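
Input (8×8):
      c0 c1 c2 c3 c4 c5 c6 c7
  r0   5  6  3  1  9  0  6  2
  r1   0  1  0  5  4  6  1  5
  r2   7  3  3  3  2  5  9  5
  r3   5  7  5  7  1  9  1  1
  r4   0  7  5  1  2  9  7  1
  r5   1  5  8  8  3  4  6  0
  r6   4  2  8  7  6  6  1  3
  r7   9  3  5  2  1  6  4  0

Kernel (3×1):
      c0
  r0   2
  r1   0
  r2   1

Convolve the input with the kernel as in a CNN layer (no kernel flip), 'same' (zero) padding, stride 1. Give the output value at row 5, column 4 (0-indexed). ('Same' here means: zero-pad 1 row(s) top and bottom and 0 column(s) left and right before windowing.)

The receptive field on the zero-padded input at this output position is [2 / 3 / 6]. Elementwise product with the kernel and sum: 2·2 + 6·1.

10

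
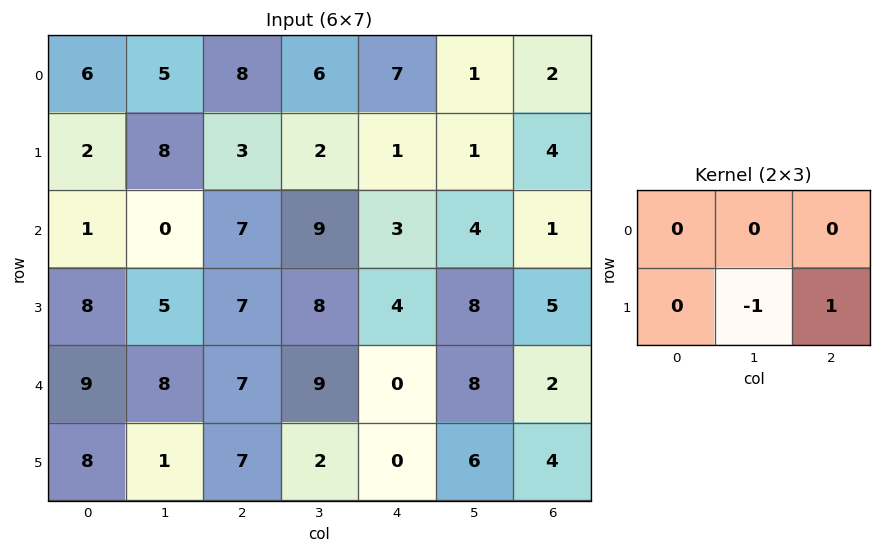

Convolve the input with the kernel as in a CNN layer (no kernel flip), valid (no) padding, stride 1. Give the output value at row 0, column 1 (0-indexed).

The receptive field on the input at this output position is [5 8 6 / 8 3 2]. Elementwise product with the kernel and sum: 3·-1 + 2·1.

-1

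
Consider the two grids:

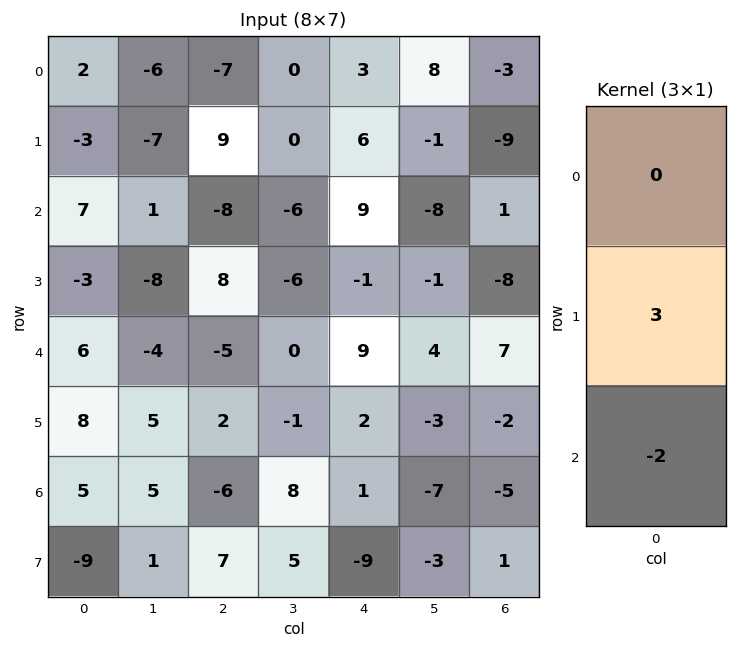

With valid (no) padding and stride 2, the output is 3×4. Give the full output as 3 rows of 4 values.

-23 43 0 -29
-21 34 -21 -38
14 18 4 4

Output[0,0]: The receptive field on the input at this output position is [2 / -3 / 7]. Elementwise product with the kernel and sum: -3·3 + 7·-2.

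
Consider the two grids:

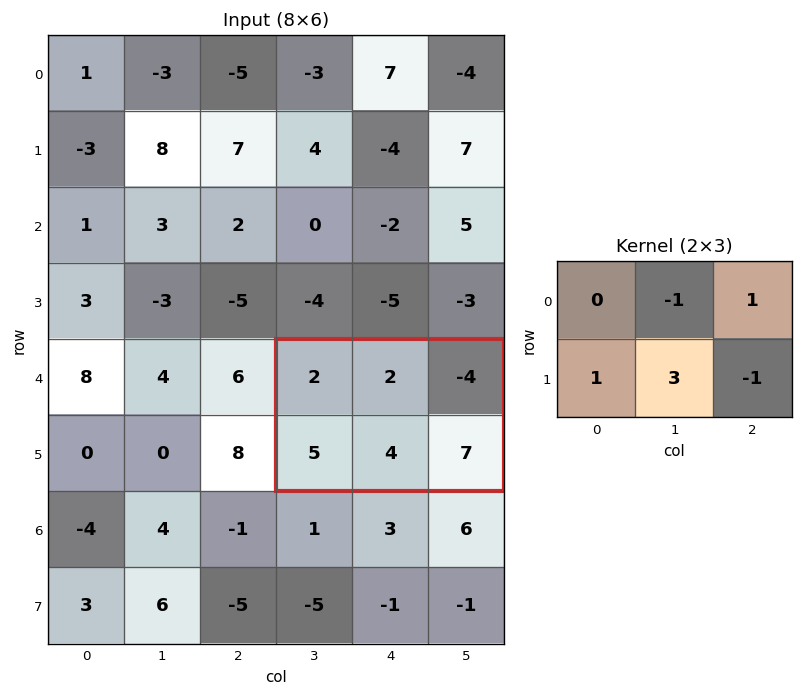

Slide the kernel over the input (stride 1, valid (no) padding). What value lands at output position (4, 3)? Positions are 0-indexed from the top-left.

4

The receptive field on the input at this output position is [2 2 -4 / 5 4 7]. Elementwise product with the kernel and sum: 2·-1 + -4·1 + 5·1 + 4·3 + 7·-1.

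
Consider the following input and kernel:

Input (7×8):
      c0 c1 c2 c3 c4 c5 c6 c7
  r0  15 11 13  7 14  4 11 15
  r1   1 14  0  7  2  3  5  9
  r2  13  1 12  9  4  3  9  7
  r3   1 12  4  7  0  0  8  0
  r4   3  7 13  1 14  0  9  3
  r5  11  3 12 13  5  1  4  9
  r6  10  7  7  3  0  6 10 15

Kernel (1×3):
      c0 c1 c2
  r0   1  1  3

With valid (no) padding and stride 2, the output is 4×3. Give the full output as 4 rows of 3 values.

65 62 51
50 33 34
49 56 41
38 10 36

Output[0,0]: The receptive field on the input at this output position is [15 11 13]. Elementwise product with the kernel and sum: 15·1 + 11·1 + 13·3.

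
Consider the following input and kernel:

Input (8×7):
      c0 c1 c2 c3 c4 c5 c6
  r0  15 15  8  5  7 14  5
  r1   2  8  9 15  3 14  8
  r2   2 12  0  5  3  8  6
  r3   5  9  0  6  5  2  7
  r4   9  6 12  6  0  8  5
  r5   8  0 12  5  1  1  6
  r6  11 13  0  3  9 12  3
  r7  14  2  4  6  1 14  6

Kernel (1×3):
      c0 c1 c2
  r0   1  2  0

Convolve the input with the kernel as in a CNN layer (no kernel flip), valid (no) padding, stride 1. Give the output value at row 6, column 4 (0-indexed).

33

The receptive field on the input at this output position is [9 12 3]. Elementwise product with the kernel and sum: 9·1 + 12·2.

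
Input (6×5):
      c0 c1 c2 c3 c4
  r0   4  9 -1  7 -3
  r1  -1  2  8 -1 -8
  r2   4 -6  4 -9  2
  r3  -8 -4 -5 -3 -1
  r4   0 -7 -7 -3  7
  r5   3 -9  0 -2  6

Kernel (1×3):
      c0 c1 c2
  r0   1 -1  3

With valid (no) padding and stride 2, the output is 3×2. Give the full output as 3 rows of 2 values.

Output[0,0]: The receptive field on the input at this output position is [4 9 -1]. Elementwise product with the kernel and sum: 4·1 + 9·-1 + -1·3.

-8 -17
22 19
-14 17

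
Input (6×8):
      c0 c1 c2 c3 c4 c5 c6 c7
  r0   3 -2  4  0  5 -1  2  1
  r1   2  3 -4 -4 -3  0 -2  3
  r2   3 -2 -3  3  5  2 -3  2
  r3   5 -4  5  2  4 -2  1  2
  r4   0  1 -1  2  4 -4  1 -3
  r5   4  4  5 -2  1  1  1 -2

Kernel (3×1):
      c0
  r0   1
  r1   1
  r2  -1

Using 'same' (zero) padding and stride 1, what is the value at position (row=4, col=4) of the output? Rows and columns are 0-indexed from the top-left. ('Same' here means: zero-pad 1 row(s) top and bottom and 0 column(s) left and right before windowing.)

7

The receptive field on the zero-padded input at this output position is [4 / 4 / 1]. Elementwise product with the kernel and sum: 4·1 + 4·1 + 1·-1.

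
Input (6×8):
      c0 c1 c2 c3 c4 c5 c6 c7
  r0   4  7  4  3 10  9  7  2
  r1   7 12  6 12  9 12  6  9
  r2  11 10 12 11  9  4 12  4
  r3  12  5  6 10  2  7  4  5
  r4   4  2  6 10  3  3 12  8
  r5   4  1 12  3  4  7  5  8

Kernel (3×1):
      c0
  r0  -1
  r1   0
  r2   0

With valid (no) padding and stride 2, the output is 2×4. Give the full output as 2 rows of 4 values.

Output[0,0]: The receptive field on the input at this output position is [4 / 7 / 11]. Elementwise product with the kernel and sum: 4·-1.
Output[0,1]: The receptive field on the input at this output position is [4 / 6 / 12]. Elementwise product with the kernel and sum: 4·-1.

-4 -4 -10 -7
-11 -12 -9 -12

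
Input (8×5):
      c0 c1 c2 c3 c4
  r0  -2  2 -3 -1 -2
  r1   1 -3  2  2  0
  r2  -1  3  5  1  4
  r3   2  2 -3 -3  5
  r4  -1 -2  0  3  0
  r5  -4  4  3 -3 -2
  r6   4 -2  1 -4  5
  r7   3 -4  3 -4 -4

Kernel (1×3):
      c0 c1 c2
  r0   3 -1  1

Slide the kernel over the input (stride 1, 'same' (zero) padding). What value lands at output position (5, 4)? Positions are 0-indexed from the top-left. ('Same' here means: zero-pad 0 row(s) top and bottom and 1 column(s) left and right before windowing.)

The receptive field on the zero-padded input at this output position is [-3 -2 0]. Elementwise product with the kernel and sum: -3·3 + -2·-1 + 0·1.

-7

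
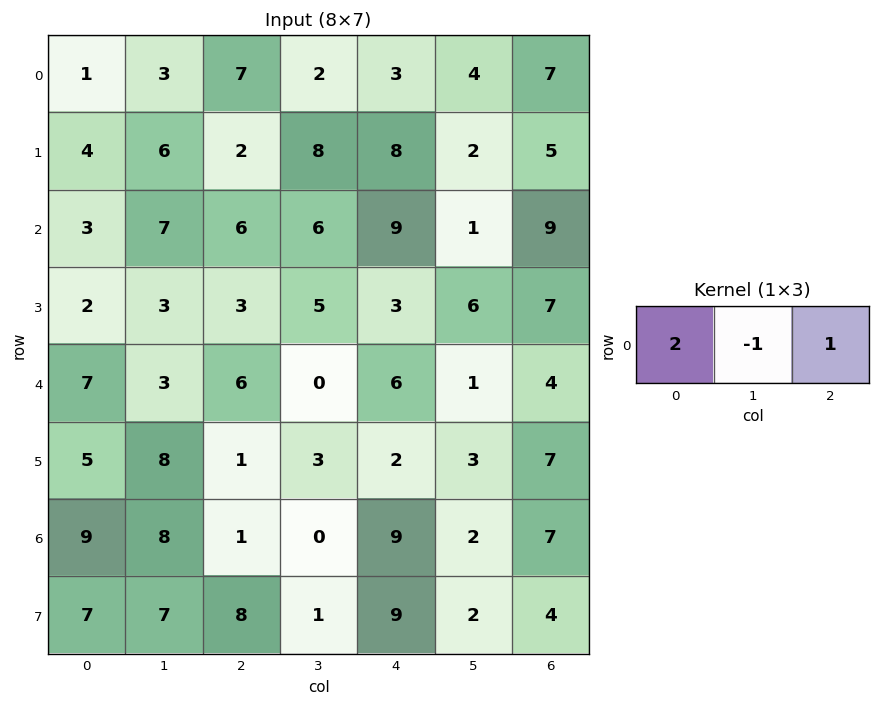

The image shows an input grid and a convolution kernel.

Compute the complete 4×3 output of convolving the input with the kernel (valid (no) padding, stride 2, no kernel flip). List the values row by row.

6 15 9
5 15 26
17 18 15
11 11 23

Output[0,0]: The receptive field on the input at this output position is [1 3 7]. Elementwise product with the kernel and sum: 1·2 + 3·-1 + 7·1.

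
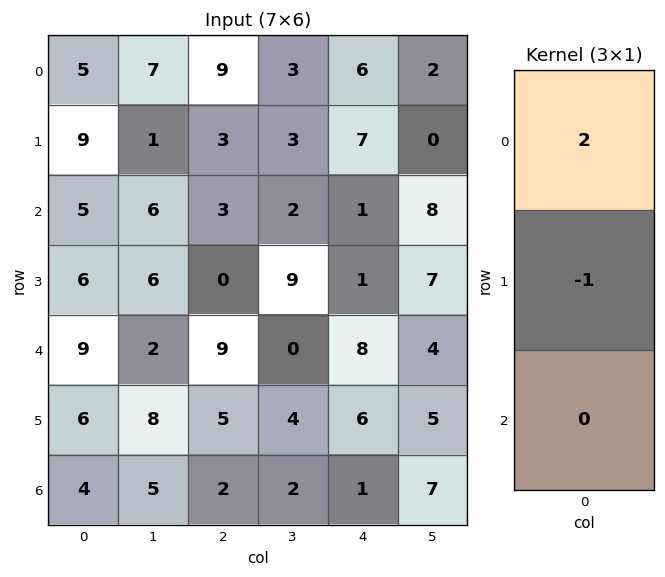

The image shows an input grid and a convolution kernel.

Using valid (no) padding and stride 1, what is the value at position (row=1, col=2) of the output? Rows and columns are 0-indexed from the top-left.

The receptive field on the input at this output position is [3 / 3 / 0]. Elementwise product with the kernel and sum: 3·2 + 3·-1.

3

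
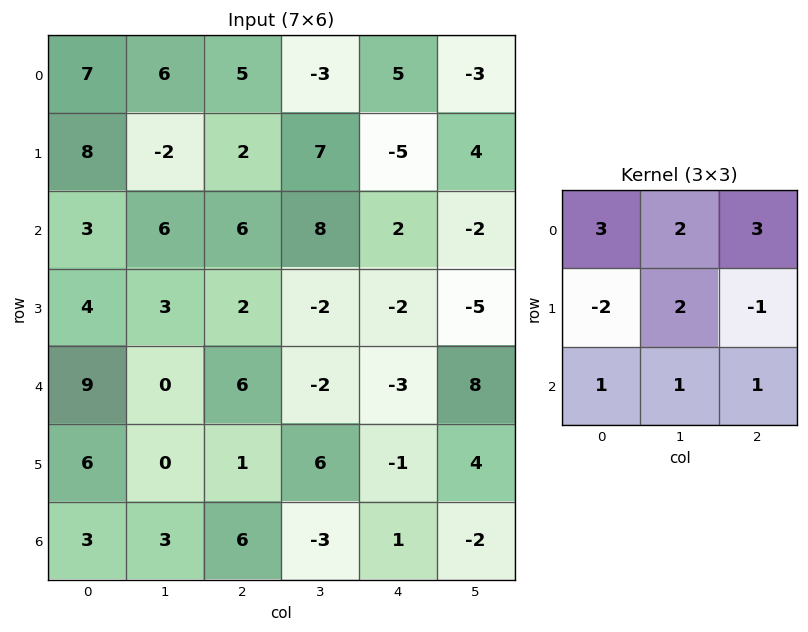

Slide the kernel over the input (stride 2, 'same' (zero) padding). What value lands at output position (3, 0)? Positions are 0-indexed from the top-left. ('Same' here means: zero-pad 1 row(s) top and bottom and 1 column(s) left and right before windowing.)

The receptive field on the zero-padded input at this output position is [0 6 0 / 0 3 3 / 0 0 0]. Elementwise product with the kernel and sum: 0·3 + 6·2 + 0·3 + 0·-2 + 3·2 + 3·-1 + 0·1 + 0·1 + 0·1.

15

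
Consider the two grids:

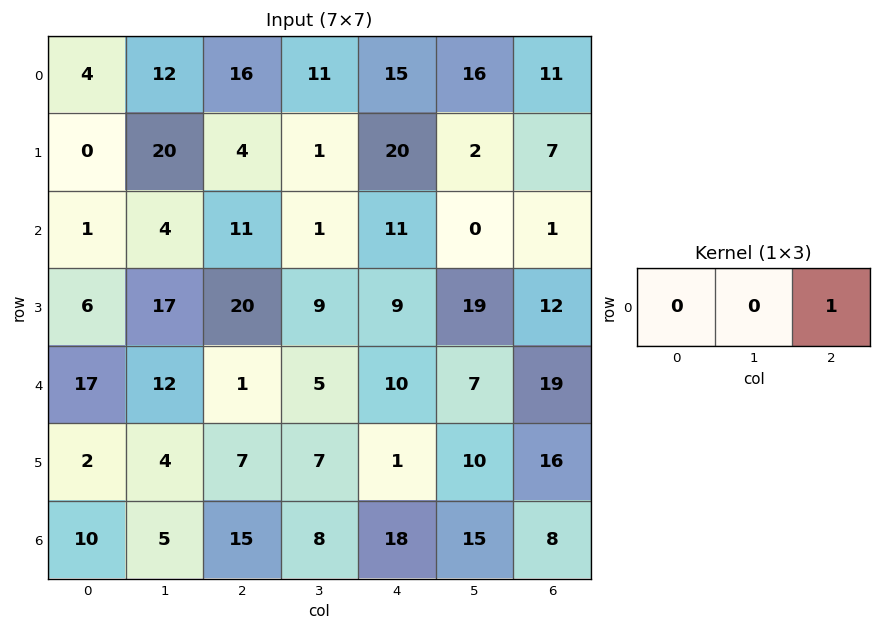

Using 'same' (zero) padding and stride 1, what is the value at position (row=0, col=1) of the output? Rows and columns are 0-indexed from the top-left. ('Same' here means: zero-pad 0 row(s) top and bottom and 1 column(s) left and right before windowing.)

The receptive field on the zero-padded input at this output position is [4 12 16]. Elementwise product with the kernel and sum: 16·1.

16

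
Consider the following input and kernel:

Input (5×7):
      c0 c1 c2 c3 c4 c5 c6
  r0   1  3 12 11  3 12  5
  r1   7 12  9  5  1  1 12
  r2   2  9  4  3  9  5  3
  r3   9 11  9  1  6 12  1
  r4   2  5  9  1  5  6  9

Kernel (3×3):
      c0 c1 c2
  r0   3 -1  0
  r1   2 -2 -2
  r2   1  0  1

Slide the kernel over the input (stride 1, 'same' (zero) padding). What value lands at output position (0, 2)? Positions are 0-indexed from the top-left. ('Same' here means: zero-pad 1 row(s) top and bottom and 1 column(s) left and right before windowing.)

The receptive field on the zero-padded input at this output position is [0 0 0 / 3 12 11 / 12 9 5]. Elementwise product with the kernel and sum: 0·3 + 0·-1 + 3·2 + 12·-2 + 11·-2 + 12·1 + 5·1.

-23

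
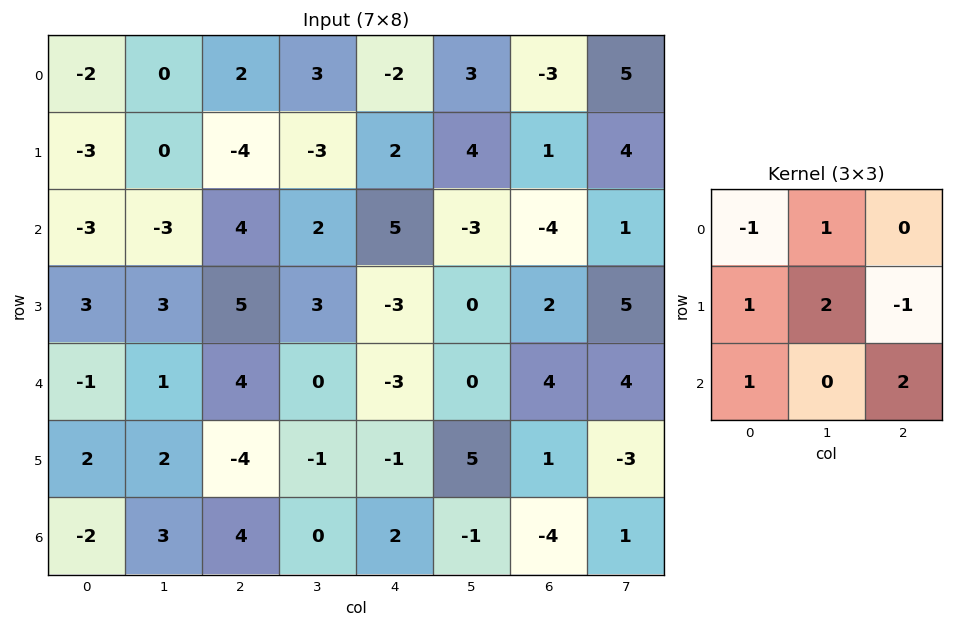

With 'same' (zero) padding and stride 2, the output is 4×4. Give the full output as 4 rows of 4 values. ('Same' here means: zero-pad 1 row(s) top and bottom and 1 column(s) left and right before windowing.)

-4 -5 1 4
0 8 23 -5
4 11 -3 5
-5 5 5 -14

Output[0,0]: The receptive field on the zero-padded input at this output position is [0 0 0 / 0 -2 0 / 0 -3 0]. Elementwise product with the kernel and sum: 0·-1 + 0·1 + 0·1 + -2·2 + 0·-1 + 0·1 + 0·2.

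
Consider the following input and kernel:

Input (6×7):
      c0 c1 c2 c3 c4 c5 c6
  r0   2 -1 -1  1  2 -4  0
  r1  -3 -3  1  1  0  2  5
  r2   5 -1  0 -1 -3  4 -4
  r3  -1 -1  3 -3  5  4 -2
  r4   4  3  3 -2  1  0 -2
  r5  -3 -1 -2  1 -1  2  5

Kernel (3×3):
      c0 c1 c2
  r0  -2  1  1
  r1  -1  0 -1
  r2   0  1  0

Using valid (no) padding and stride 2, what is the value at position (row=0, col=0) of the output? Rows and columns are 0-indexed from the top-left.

The receptive field on the input at this output position is [2 -1 -1 / -3 -3 1 / 5 -1 0]. Elementwise product with the kernel and sum: 2·-2 + -1·1 + -1·1 + -3·-1 + 1·-1 + -1·1.

-5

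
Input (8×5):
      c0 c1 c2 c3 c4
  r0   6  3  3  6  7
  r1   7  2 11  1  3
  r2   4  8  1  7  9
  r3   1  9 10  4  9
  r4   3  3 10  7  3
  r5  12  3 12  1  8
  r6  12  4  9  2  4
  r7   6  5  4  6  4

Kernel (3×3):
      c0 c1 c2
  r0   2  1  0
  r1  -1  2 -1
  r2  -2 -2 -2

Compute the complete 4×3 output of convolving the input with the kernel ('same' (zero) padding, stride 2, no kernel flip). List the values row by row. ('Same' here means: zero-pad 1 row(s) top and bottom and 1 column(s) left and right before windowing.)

Output[0,0]: The receptive field on the zero-padded input at this output position is [0 0 0 / 0 6 3 / 0 7 2]. Elementwise product with the kernel and sum: 0·2 + 0·1 + 0·-1 + 6·2 + 3·-1 + 0·-2 + 7·-2 + 2·-2.

-9 -31 0
-13 -44 -10
-26 6 -2
10 0 -4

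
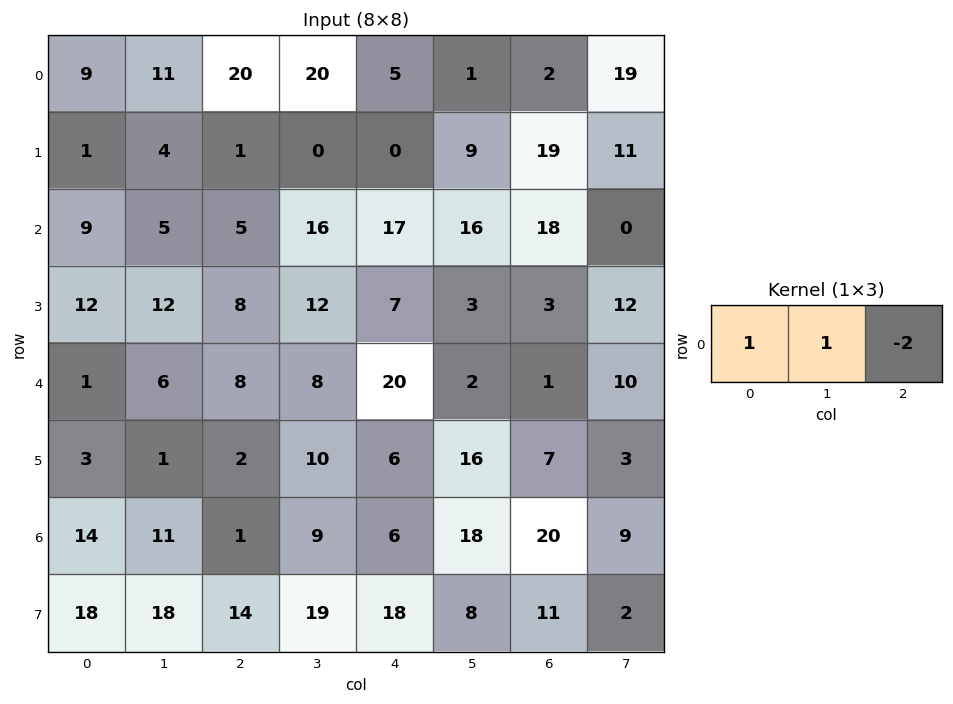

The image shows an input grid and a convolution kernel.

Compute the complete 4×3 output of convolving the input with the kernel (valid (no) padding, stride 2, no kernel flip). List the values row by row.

Output[0,0]: The receptive field on the input at this output position is [9 11 20]. Elementwise product with the kernel and sum: 9·1 + 11·1 + 20·-2.

-20 30 2
4 -13 -3
-9 -24 20
23 -2 -16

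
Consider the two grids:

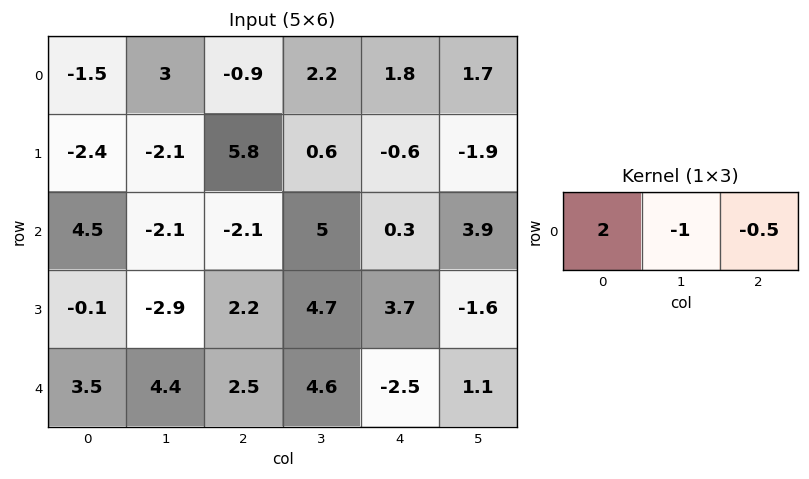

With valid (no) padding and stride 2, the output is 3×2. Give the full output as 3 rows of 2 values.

Output[0,0]: The receptive field on the input at this output position is [-1.5 3 -0.9]. Elementwise product with the kernel and sum: -1.5·2 + 3·-1 + -0.9·-0.5.

-5.55 -4.9
12.15 -9.35
1.35 1.65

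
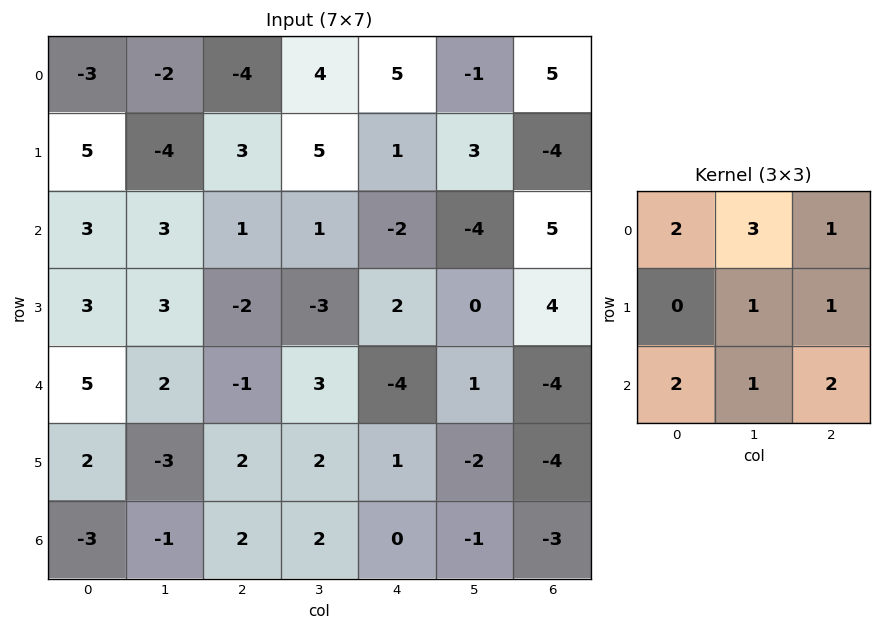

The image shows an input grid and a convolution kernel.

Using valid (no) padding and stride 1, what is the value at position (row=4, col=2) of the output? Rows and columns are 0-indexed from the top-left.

12

The receptive field on the input at this output position is [-1 3 -4 / 2 2 1 / 2 2 0]. Elementwise product with the kernel and sum: -1·2 + 3·3 + -4·1 + 2·1 + 1·1 + 2·2 + 2·1 + 0·2.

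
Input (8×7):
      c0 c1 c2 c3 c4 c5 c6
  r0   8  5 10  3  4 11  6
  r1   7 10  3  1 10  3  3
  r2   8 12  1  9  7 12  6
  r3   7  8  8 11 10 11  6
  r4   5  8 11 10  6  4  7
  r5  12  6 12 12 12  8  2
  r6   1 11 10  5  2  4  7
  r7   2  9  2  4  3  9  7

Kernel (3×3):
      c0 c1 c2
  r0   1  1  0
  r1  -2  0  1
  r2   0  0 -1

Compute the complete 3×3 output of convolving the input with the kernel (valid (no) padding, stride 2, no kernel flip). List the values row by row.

1 10 -8
3 -2 -2
-9 7 -19

Output[0,0]: The receptive field on the input at this output position is [8 5 10 / 7 10 3 / 8 12 1]. Elementwise product with the kernel and sum: 8·1 + 5·1 + 7·-2 + 3·1 + 1·-1.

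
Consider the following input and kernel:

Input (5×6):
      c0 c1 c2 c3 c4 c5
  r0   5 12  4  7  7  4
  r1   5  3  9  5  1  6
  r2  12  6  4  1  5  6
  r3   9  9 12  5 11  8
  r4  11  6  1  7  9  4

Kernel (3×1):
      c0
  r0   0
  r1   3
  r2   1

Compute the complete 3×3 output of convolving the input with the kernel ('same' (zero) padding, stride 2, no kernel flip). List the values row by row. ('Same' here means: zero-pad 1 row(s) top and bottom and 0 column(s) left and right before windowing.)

20 21 22
45 24 26
33 3 27

Output[0,0]: The receptive field on the zero-padded input at this output position is [0 / 5 / 5]. Elementwise product with the kernel and sum: 5·3 + 5·1.
Output[0,1]: The receptive field on the zero-padded input at this output position is [0 / 4 / 9]. Elementwise product with the kernel and sum: 4·3 + 9·1.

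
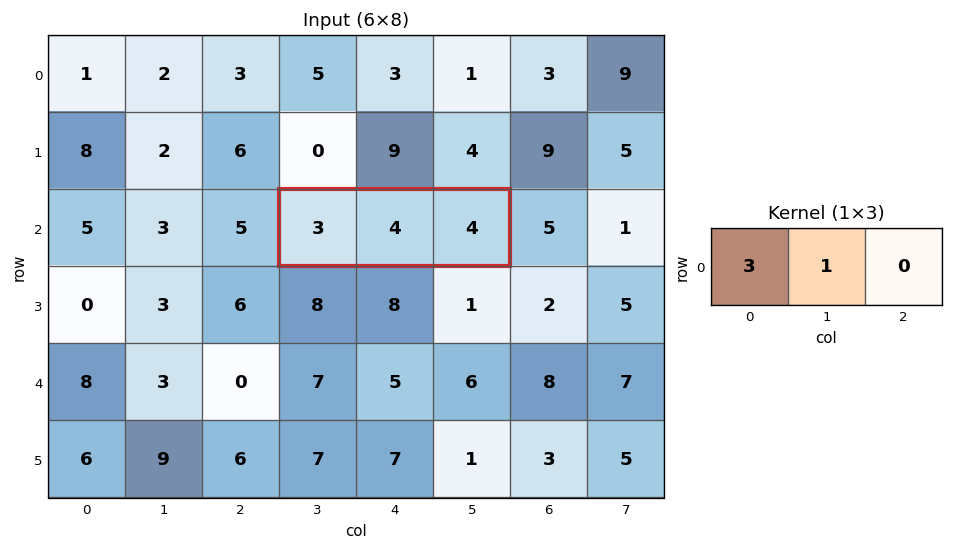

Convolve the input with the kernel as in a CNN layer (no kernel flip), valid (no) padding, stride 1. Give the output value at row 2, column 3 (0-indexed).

13

The receptive field on the input at this output position is [3 4 4]. Elementwise product with the kernel and sum: 3·3 + 4·1.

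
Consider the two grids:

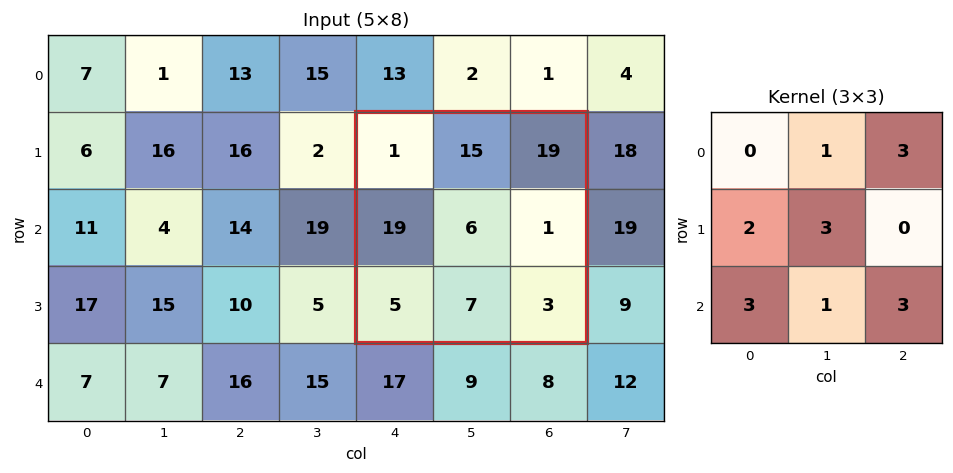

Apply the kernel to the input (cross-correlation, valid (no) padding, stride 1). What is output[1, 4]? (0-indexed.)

159

The receptive field on the input at this output position is [1 15 19 / 19 6 1 / 5 7 3]. Elementwise product with the kernel and sum: 15·1 + 19·3 + 19·2 + 6·3 + 5·3 + 7·1 + 3·3.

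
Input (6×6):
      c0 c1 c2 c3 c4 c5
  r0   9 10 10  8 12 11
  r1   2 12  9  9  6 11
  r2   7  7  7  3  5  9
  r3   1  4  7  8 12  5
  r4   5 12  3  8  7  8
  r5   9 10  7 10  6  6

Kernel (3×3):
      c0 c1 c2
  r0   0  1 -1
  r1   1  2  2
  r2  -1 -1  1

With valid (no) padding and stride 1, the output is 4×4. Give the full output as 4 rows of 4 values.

Output[0,0]: The receptive field on the input at this output position is [9 10 10 / 2 12 9 / 7 7 7]. Elementwise product with the kernel and sum: 10·1 + 10·-1 + 2·1 + 12·2 + 9·2 + 7·-1 + 7·-1 + 7·1.

37 39 30 45
40 24 23 11
9 31 41 31
20 26 18 35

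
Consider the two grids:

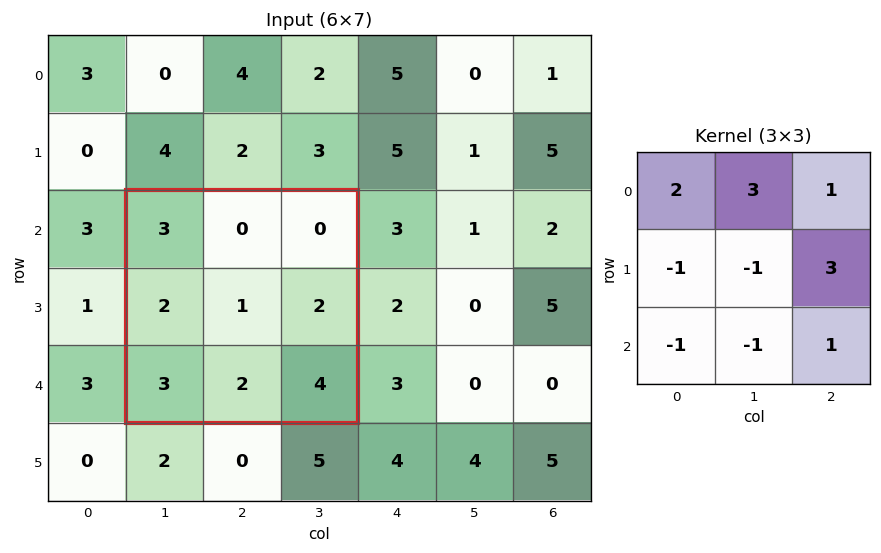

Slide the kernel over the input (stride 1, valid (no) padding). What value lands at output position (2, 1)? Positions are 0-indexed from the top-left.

The receptive field on the input at this output position is [3 0 0 / 2 1 2 / 3 2 4]. Elementwise product with the kernel and sum: 3·2 + 0·3 + 0·1 + 2·-1 + 1·-1 + 2·3 + 3·-1 + 2·-1 + 4·1.

8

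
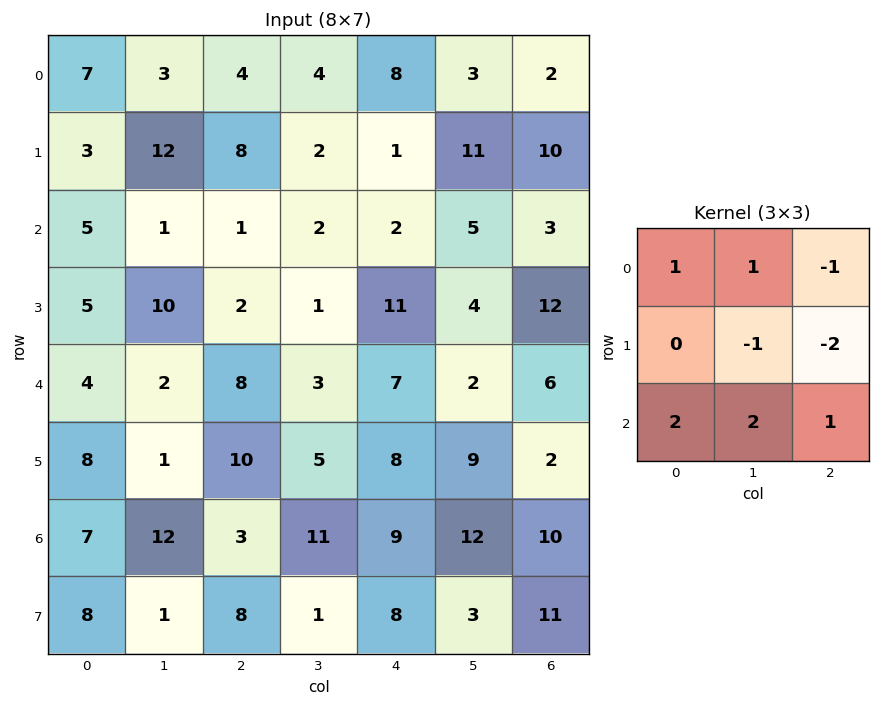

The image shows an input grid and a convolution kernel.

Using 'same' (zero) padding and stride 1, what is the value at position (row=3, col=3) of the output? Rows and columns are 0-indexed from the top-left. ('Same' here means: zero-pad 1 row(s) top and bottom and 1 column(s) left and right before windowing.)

The receptive field on the zero-padded input at this output position is [1 2 2 / 2 1 11 / 8 3 7]. Elementwise product with the kernel and sum: 1·1 + 2·1 + 2·-1 + 1·-1 + 11·-2 + 8·2 + 3·2 + 7·1.

7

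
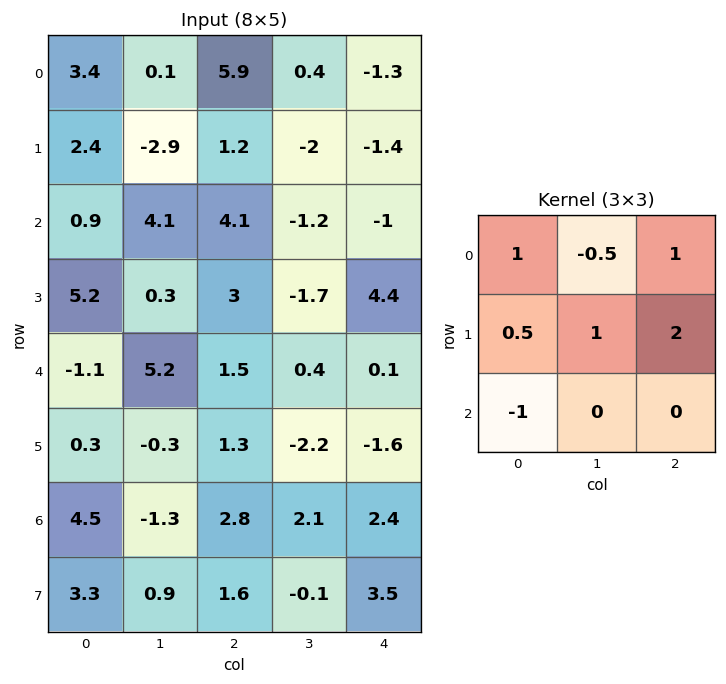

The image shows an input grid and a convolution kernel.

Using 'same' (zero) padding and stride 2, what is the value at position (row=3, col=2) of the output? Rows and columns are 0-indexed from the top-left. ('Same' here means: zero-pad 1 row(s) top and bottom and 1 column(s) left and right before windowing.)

The receptive field on the zero-padded input at this output position is [-2.2 -1.6 0 / 2.1 2.4 0 / -0.1 3.5 0]. Elementwise product with the kernel and sum: -2.2·1 + -1.6·-0.5 + 0·1 + 2.1·0.5 + 2.4·1 + 0·2 + -0.1·-1.

2.15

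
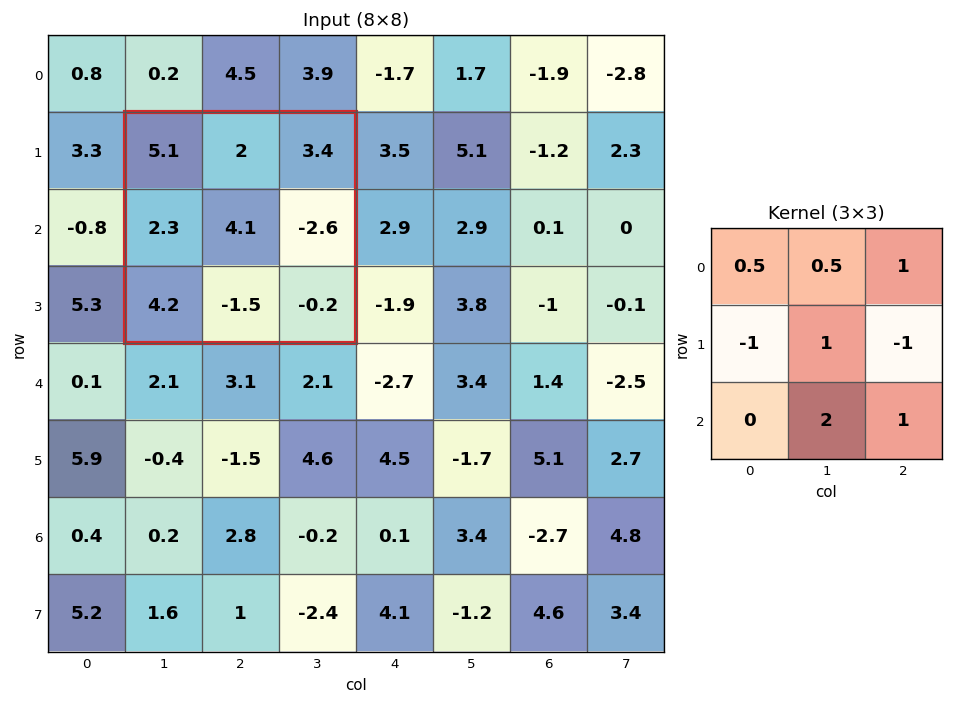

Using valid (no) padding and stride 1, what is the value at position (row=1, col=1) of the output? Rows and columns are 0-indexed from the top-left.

8.15

The receptive field on the input at this output position is [5.1 2 3.4 / 2.3 4.1 -2.6 / 4.2 -1.5 -0.2]. Elementwise product with the kernel and sum: 5.1·0.5 + 2·0.5 + 3.4·1 + 2.3·-1 + 4.1·1 + -2.6·-1 + -1.5·2 + -0.2·1.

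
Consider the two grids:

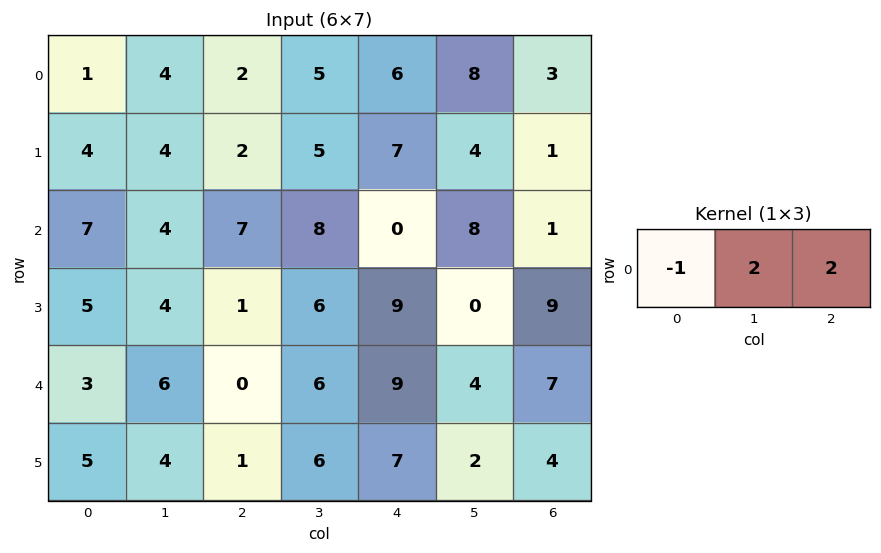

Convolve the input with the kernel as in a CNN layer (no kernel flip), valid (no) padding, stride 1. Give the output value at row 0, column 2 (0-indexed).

20

The receptive field on the input at this output position is [2 5 6]. Elementwise product with the kernel and sum: 2·-1 + 5·2 + 6·2.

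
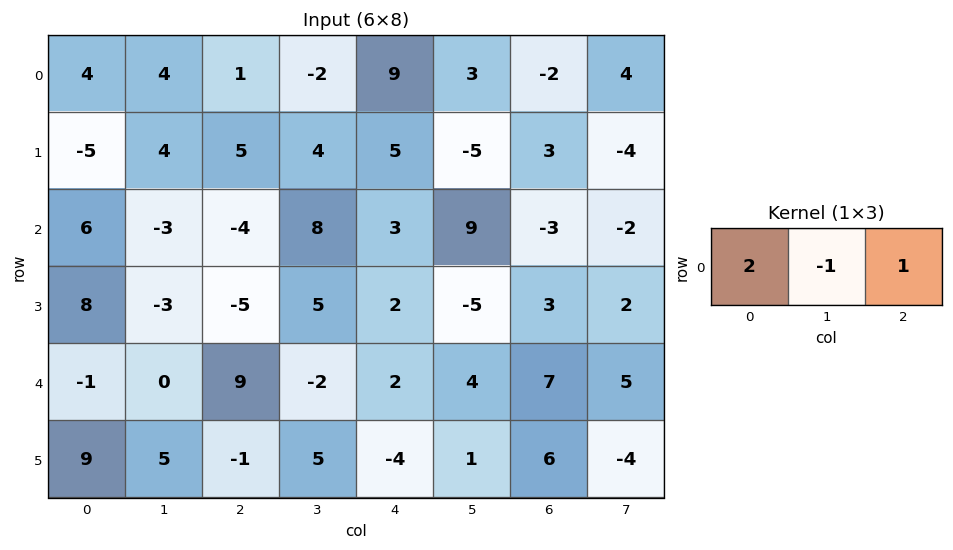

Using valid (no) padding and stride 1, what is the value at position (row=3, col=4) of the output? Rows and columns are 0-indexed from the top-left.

12

The receptive field on the input at this output position is [2 -5 3]. Elementwise product with the kernel and sum: 2·2 + -5·-1 + 3·1.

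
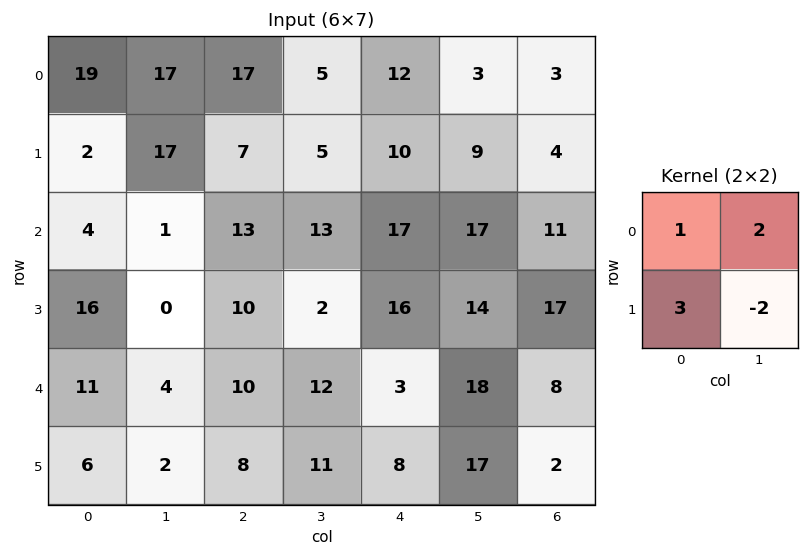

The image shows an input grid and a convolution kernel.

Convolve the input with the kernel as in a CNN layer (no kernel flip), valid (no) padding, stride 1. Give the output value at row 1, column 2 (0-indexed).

The receptive field on the input at this output position is [7 5 / 13 13]. Elementwise product with the kernel and sum: 7·1 + 5·2 + 13·3 + 13·-2.

30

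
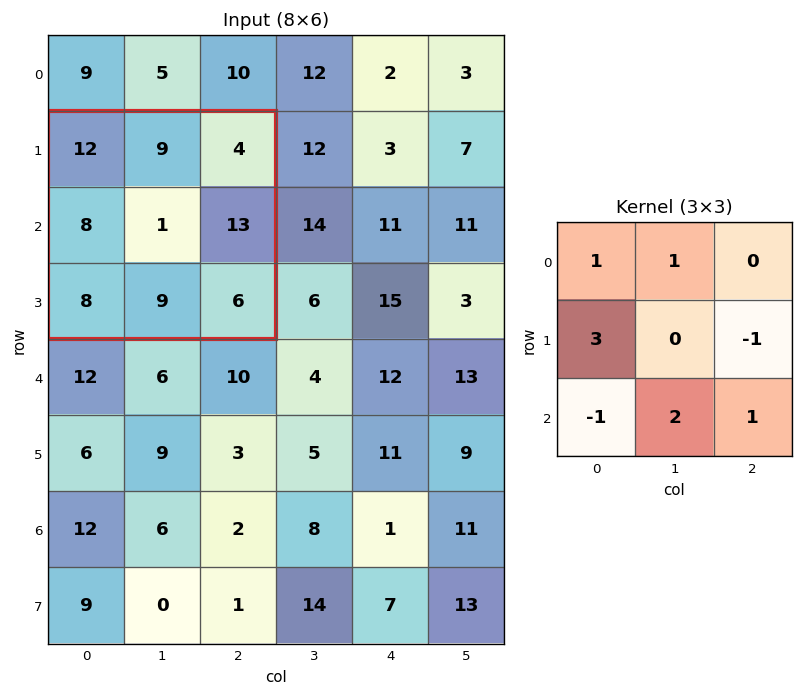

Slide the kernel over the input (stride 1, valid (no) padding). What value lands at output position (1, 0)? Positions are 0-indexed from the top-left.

48

The receptive field on the input at this output position is [12 9 4 / 8 1 13 / 8 9 6]. Elementwise product with the kernel and sum: 12·1 + 9·1 + 8·3 + 13·-1 + 8·-1 + 9·2 + 6·1.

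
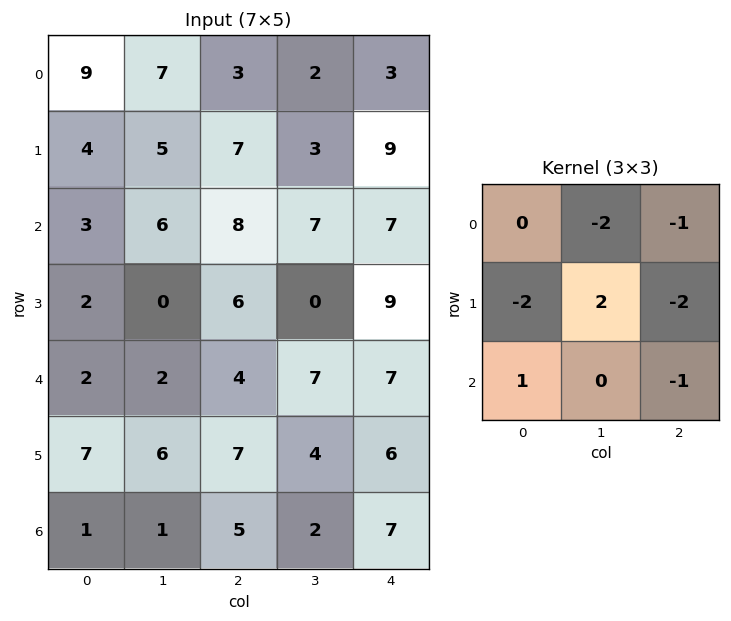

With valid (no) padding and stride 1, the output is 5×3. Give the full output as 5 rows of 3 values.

-34 -11 -32
-31 -27 -34
-38 -16 -54
-14 -20 -16
-28 -22 -41

Output[0,0]: The receptive field on the input at this output position is [9 7 3 / 4 5 7 / 3 6 8]. Elementwise product with the kernel and sum: 7·-2 + 3·-1 + 4·-2 + 5·2 + 7·-2 + 3·1 + 8·-1.
Output[0,1]: The receptive field on the input at this output position is [7 3 2 / 5 7 3 / 6 8 7]. Elementwise product with the kernel and sum: 3·-2 + 2·-1 + 5·-2 + 7·2 + 3·-2 + 6·1 + 7·-1.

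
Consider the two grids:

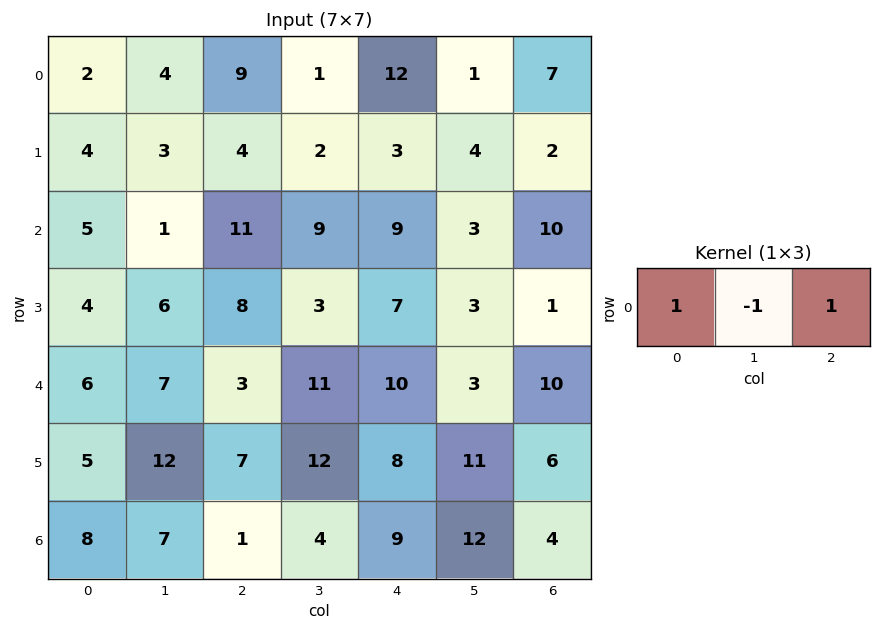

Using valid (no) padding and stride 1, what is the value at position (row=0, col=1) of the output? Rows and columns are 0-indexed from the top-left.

The receptive field on the input at this output position is [4 9 1]. Elementwise product with the kernel and sum: 4·1 + 9·-1 + 1·1.

-4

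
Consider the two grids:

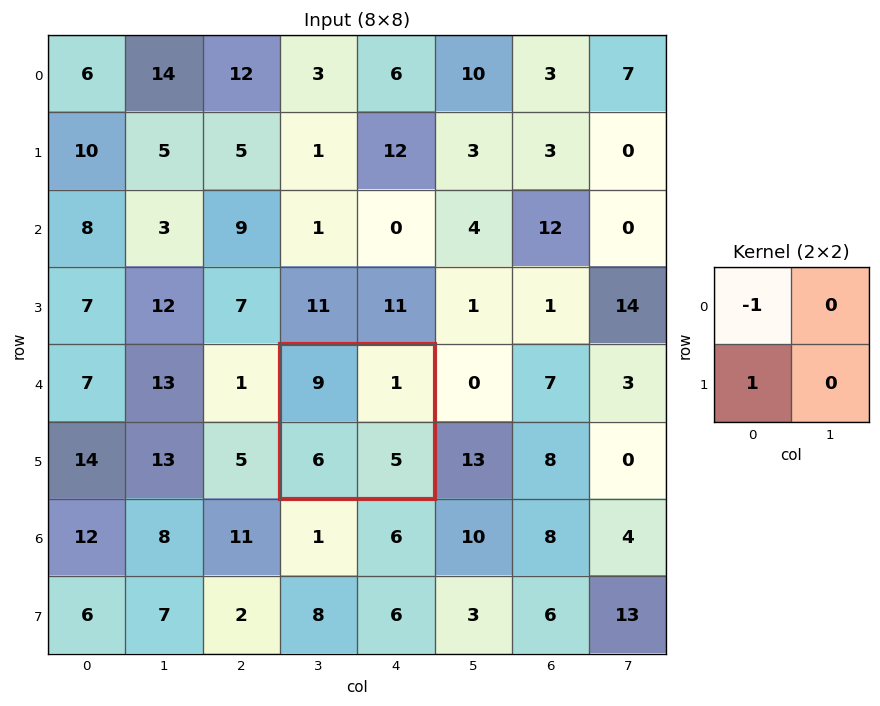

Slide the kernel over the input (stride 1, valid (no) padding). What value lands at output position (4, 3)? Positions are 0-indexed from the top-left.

The receptive field on the input at this output position is [9 1 / 6 5]. Elementwise product with the kernel and sum: 9·-1 + 6·1.

-3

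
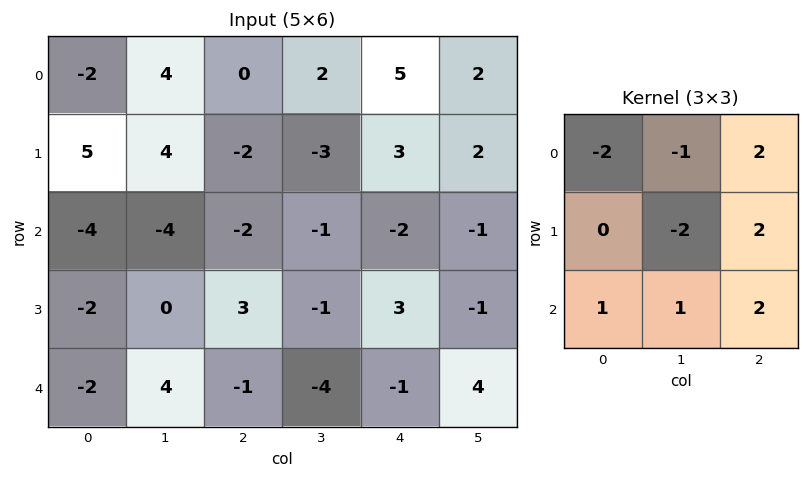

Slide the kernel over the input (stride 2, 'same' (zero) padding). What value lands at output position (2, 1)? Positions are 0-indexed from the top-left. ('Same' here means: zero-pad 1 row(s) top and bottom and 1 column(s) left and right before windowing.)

-11

The receptive field on the zero-padded input at this output position is [0 3 -1 / 4 -1 -4 / 0 0 0]. Elementwise product with the kernel and sum: 0·-2 + 3·-1 + -1·2 + -1·-2 + -4·2 + 0·1 + 0·1 + 0·2.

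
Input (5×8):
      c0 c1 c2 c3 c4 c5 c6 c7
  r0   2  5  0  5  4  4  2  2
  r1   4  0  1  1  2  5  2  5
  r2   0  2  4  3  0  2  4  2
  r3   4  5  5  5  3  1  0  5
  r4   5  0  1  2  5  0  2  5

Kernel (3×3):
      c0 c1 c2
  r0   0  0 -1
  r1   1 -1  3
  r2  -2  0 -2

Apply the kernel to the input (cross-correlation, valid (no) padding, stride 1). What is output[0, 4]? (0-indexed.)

-7

The receptive field on the input at this output position is [4 4 2 / 2 5 2 / 0 2 4]. Elementwise product with the kernel and sum: 2·-1 + 2·1 + 5·-1 + 2·3 + 0·-2 + 4·-2.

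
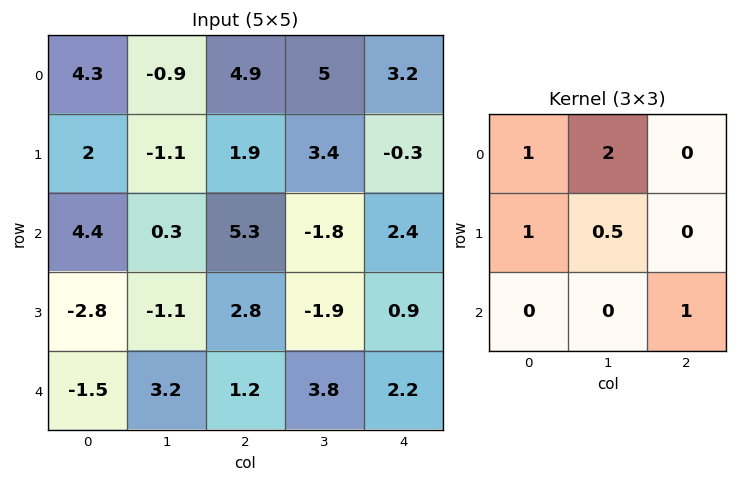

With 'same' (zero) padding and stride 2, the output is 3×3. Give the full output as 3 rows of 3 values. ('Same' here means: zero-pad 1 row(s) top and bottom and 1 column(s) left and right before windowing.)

1.05 4.95 6.6
5.1 3.75 2.2
-6.35 8.3 4.8

Output[0,0]: The receptive field on the zero-padded input at this output position is [0 0 0 / 0 4.3 -0.9 / 0 2 -1.1]. Elementwise product with the kernel and sum: 0·1 + 0·2 + 0·1 + 4.3·0.5 + -1.1·1.
Output[0,1]: The receptive field on the zero-padded input at this output position is [0 0 0 / -0.9 4.9 5 / -1.1 1.9 3.4]. Elementwise product with the kernel and sum: 0·1 + 0·2 + -0.9·1 + 4.9·0.5 + 3.4·1.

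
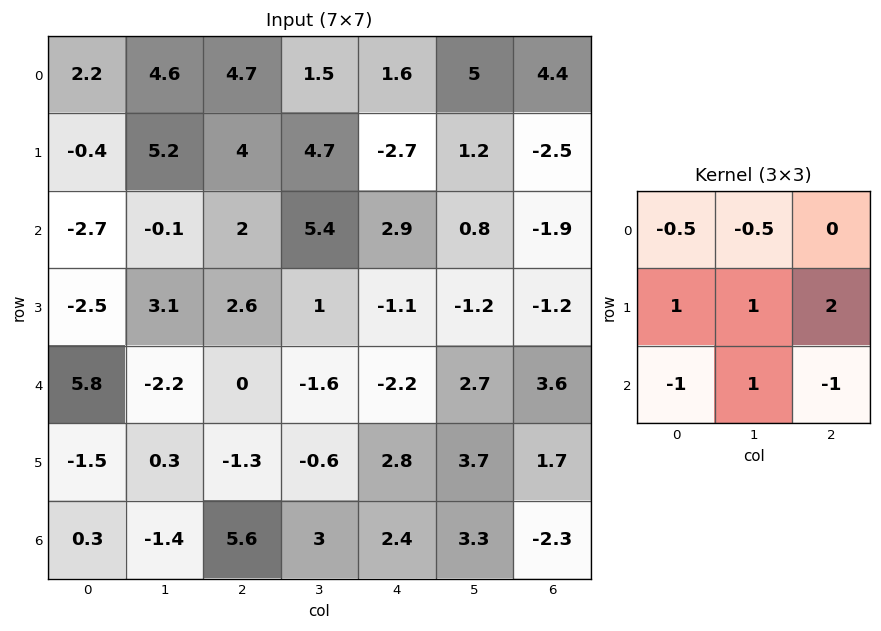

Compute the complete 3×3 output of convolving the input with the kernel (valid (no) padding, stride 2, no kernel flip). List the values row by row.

10 0.7 -10
-0.8 -1.7 -5.25
-12.9 -0.5 12.85

Output[0,0]: The receptive field on the input at this output position is [2.2 4.6 4.7 / -0.4 5.2 4 / -2.7 -0.1 2]. Elementwise product with the kernel and sum: 2.2·-0.5 + 4.6·-0.5 + -0.4·1 + 5.2·1 + 4·2 + -2.7·-1 + -0.1·1 + 2·-1.
Output[0,1]: The receptive field on the input at this output position is [4.7 1.5 1.6 / 4 4.7 -2.7 / 2 5.4 2.9]. Elementwise product with the kernel and sum: 4.7·-0.5 + 1.5·-0.5 + 4·1 + 4.7·1 + -2.7·2 + 2·-1 + 5.4·1 + 2.9·-1.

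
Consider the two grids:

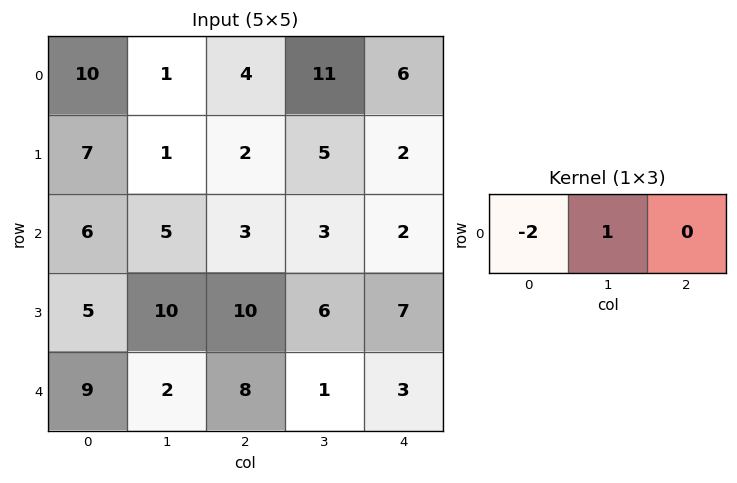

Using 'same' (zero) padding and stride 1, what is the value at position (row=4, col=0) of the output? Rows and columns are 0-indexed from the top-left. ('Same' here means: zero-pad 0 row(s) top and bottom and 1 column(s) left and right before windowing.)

9

The receptive field on the zero-padded input at this output position is [0 9 2]. Elementwise product with the kernel and sum: 0·-2 + 9·1.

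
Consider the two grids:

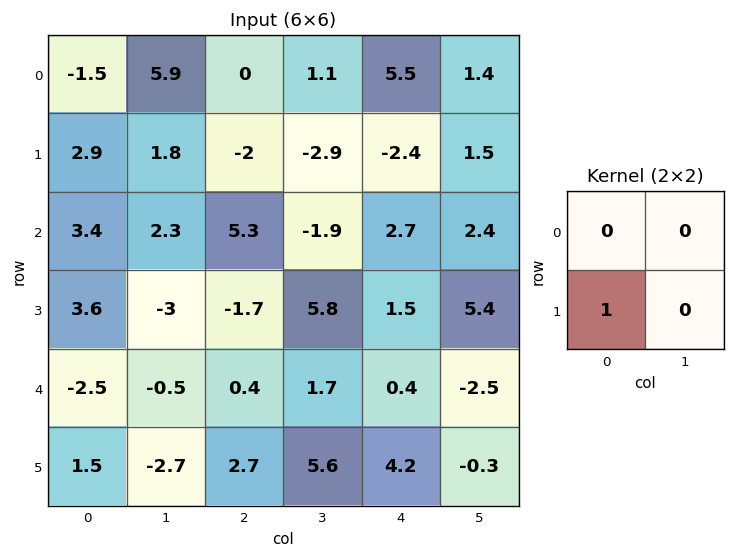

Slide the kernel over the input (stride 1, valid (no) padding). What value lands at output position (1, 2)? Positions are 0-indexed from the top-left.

The receptive field on the input at this output position is [-2 -2.9 / 5.3 -1.9]. Elementwise product with the kernel and sum: 5.3·1.

5.3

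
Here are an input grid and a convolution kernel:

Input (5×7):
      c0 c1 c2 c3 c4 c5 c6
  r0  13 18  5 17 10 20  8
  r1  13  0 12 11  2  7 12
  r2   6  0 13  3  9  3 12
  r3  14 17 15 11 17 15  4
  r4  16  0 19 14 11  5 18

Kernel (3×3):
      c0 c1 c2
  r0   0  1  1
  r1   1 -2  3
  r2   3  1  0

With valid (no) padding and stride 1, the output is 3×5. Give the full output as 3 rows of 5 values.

Output[0,0]: The receptive field on the input at this output position is [13 18 5 / 13 0 12 / 6 0 13]. Elementwise product with the kernel and sum: 18·1 + 5·1 + 13·1 + 0·-2 + 12·3 + 6·3 + 0·1.

90 44 65 76 82
116 72 103 53 124
86 55 127 87 52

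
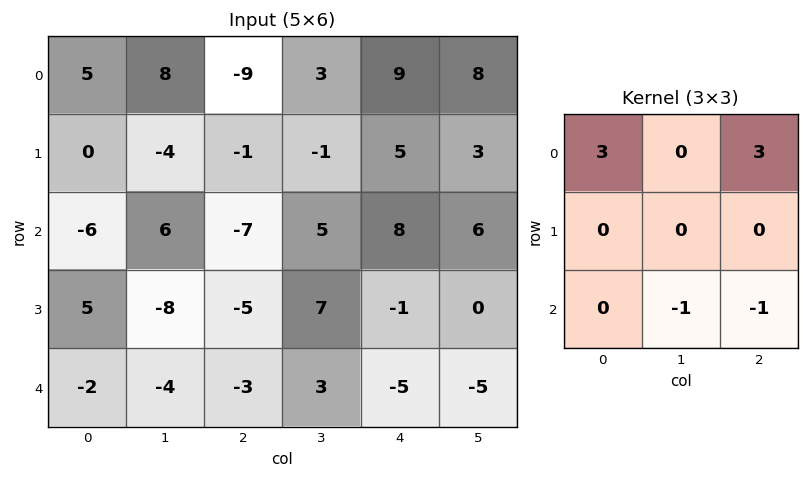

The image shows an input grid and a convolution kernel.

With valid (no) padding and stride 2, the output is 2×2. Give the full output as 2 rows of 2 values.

Output[0,0]: The receptive field on the input at this output position is [5 8 -9 / 0 -4 -1 / -6 6 -7]. Elementwise product with the kernel and sum: 5·3 + -9·3 + 6·-1 + -7·-1.
Output[0,1]: The receptive field on the input at this output position is [-9 3 9 / -1 -1 5 / -7 5 8]. Elementwise product with the kernel and sum: -9·3 + 9·3 + 5·-1 + 8·-1.

-11 -13
-32 5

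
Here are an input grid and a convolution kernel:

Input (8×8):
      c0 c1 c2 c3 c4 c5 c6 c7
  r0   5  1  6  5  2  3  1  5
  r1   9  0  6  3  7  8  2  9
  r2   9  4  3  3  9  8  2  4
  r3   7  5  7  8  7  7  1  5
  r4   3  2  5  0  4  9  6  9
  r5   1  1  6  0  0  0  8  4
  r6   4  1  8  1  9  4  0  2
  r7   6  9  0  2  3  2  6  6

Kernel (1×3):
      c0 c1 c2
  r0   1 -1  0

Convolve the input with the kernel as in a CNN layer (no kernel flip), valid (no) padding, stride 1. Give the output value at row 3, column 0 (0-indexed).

The receptive field on the input at this output position is [7 5 7]. Elementwise product with the kernel and sum: 7·1 + 5·-1.

2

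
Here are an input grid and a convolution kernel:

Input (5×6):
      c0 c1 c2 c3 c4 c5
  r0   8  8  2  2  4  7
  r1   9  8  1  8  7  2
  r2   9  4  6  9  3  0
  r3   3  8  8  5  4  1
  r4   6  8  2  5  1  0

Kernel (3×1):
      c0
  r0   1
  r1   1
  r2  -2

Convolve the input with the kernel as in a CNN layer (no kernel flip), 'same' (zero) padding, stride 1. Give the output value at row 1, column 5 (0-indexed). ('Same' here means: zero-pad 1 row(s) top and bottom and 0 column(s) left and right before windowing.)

9

The receptive field on the zero-padded input at this output position is [7 / 2 / 0]. Elementwise product with the kernel and sum: 7·1 + 2·1 + 0·-2.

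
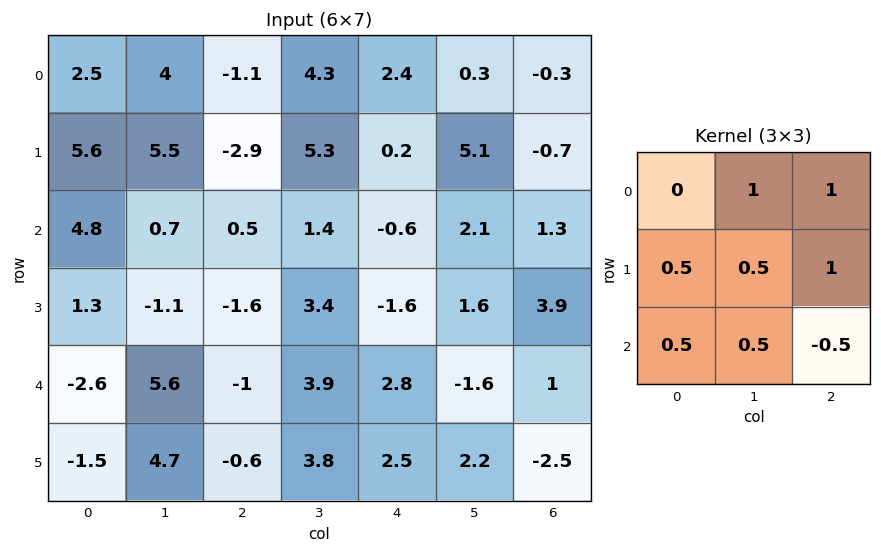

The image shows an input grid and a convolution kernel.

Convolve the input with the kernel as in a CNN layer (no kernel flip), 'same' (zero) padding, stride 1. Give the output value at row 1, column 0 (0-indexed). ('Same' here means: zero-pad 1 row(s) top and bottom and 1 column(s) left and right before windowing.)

16.85

The receptive field on the zero-padded input at this output position is [0 2.5 4 / 0 5.6 5.5 / 0 4.8 0.7]. Elementwise product with the kernel and sum: 2.5·1 + 4·1 + 0·0.5 + 5.6·0.5 + 5.5·1 + 0·0.5 + 4.8·0.5 + 0.7·-0.5.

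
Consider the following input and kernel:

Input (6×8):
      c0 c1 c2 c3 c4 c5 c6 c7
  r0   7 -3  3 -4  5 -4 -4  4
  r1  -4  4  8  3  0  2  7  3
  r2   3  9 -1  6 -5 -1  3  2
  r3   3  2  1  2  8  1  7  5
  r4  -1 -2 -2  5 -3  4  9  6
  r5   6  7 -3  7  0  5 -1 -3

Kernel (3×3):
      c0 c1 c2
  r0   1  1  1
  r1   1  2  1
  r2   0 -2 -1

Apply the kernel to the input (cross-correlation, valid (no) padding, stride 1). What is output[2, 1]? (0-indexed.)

19

The receptive field on the input at this output position is [9 -1 6 / 2 1 2 / -2 -2 5]. Elementwise product with the kernel and sum: 9·1 + -1·1 + 6·1 + 2·1 + 1·2 + 2·1 + -2·-2 + 5·-1.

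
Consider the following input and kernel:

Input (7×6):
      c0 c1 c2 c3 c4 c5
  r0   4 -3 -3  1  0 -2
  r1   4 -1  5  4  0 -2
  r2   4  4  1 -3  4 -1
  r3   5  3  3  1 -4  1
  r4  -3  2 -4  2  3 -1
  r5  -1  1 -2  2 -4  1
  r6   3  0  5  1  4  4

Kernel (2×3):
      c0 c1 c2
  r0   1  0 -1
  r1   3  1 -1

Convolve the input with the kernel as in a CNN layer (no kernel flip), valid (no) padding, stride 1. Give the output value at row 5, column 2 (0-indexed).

14

The receptive field on the input at this output position is [-2 2 -4 / 5 1 4]. Elementwise product with the kernel and sum: -2·1 + -4·-1 + 5·3 + 1·1 + 4·-1.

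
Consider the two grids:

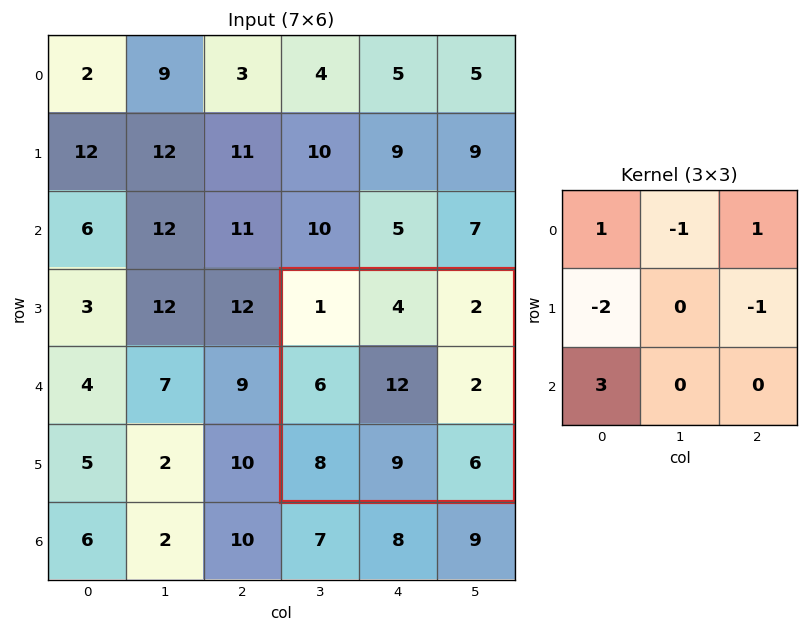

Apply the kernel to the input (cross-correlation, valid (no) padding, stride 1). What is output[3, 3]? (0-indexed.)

9

The receptive field on the input at this output position is [1 4 2 / 6 12 2 / 8 9 6]. Elementwise product with the kernel and sum: 1·1 + 4·-1 + 2·1 + 6·-2 + 2·-1 + 8·3.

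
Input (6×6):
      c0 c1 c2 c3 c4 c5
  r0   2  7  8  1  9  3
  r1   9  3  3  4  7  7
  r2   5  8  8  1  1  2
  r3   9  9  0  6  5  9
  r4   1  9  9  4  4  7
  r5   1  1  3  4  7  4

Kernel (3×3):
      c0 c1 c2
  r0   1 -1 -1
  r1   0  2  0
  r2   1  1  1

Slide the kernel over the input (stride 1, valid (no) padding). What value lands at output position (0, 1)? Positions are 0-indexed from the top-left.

21

The receptive field on the input at this output position is [7 8 1 / 3 3 4 / 8 8 1]. Elementwise product with the kernel and sum: 7·1 + 8·-1 + 1·-1 + 3·2 + 8·1 + 8·1 + 1·1.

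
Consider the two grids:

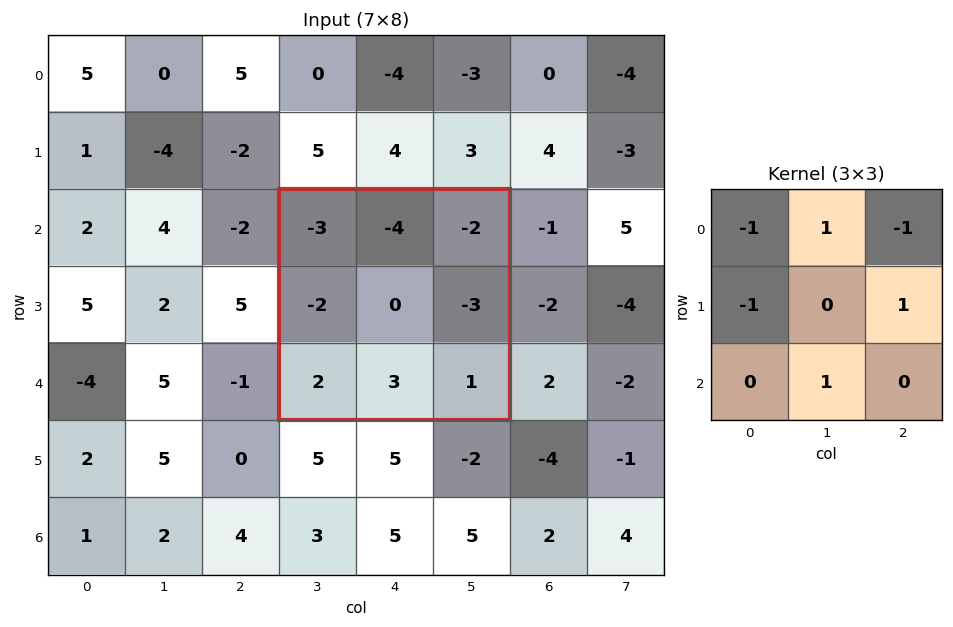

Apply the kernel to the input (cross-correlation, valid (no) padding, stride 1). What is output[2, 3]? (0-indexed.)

The receptive field on the input at this output position is [-3 -4 -2 / -2 0 -3 / 2 3 1]. Elementwise product with the kernel and sum: -3·-1 + -4·1 + -2·-1 + -2·-1 + -3·1 + 3·1.

3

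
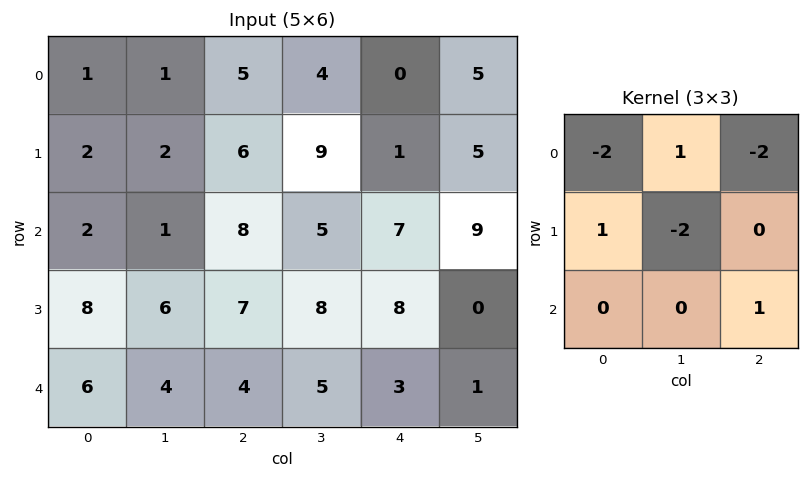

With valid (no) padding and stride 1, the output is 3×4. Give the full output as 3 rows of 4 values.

-5 -10 -11 -2
-7 -23 1 -36
-19 -7 -31 -28

Output[0,0]: The receptive field on the input at this output position is [1 1 5 / 2 2 6 / 2 1 8]. Elementwise product with the kernel and sum: 1·-2 + 1·1 + 5·-2 + 2·1 + 2·-2 + 8·1.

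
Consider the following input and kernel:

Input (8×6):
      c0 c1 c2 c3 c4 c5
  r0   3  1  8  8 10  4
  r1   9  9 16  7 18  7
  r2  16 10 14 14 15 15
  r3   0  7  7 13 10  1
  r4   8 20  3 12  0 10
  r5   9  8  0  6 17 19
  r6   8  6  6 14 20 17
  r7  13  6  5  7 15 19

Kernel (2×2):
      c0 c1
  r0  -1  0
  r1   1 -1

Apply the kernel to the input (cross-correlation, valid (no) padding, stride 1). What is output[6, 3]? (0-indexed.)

-22

The receptive field on the input at this output position is [14 20 / 7 15]. Elementwise product with the kernel and sum: 14·-1 + 7·1 + 15·-1.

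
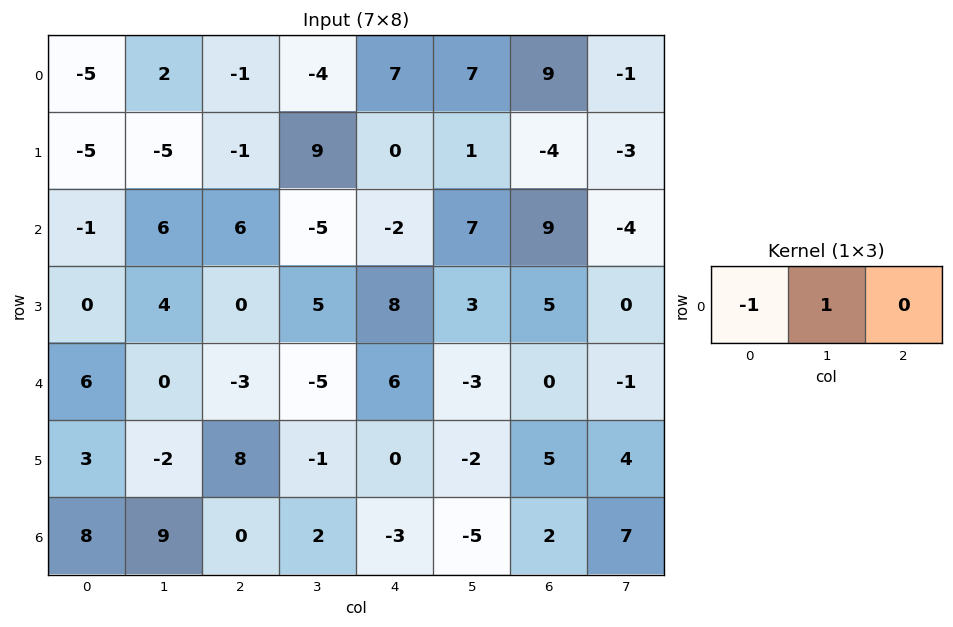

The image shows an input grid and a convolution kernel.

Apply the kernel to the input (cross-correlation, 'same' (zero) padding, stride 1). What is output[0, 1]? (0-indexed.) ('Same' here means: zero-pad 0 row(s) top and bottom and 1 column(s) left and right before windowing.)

The receptive field on the zero-padded input at this output position is [-5 2 -1]. Elementwise product with the kernel and sum: -5·-1 + 2·1.

7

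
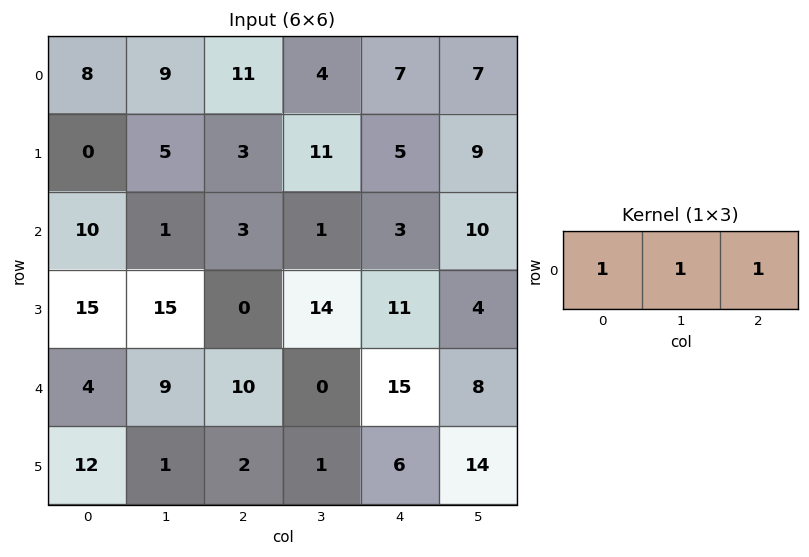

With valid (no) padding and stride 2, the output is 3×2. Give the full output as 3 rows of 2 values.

Output[0,0]: The receptive field on the input at this output position is [8 9 11]. Elementwise product with the kernel and sum: 8·1 + 9·1 + 11·1.

28 22
14 7
23 25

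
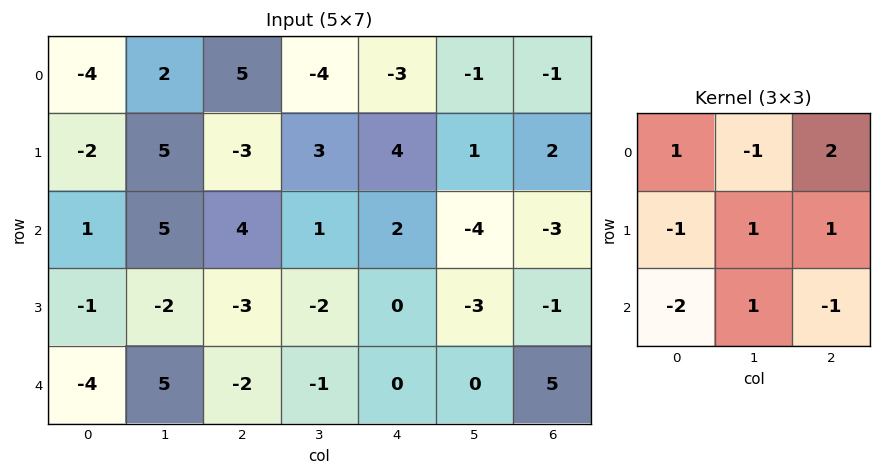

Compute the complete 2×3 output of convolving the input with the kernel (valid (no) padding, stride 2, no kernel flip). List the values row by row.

Output[0,0]: The receptive field on the input at this output position is [-4 2 5 / -2 5 -3 / 1 5 4]. Elementwise product with the kernel and sum: -4·1 + 2·-1 + 5·2 + -2·-1 + 5·1 + -3·1 + 1·-2 + 5·1 + 4·-1.

7 4 -10
15 11 -9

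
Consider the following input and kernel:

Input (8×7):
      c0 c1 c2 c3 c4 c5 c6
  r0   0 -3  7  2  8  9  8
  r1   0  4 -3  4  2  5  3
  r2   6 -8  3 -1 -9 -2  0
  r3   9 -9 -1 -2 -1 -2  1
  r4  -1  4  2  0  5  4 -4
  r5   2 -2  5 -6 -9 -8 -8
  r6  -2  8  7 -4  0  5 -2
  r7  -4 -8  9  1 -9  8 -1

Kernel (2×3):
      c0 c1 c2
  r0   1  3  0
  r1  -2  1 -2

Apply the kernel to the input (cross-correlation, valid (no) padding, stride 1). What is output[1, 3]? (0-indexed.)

7

The receptive field on the input at this output position is [4 2 5 / -1 -9 -2]. Elementwise product with the kernel and sum: 4·1 + 2·3 + -1·-2 + -9·1 + -2·-2.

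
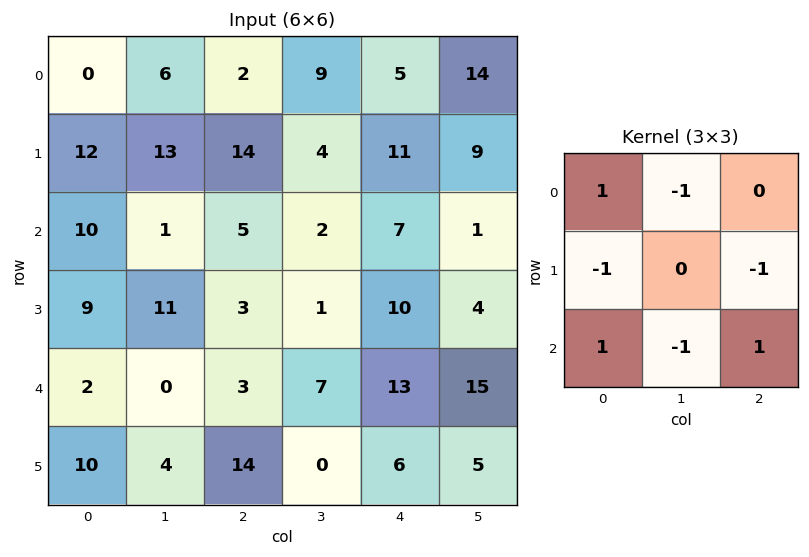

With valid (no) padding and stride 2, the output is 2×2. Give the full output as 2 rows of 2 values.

Output[0,0]: The receptive field on the input at this output position is [0 6 2 / 12 13 14 / 10 1 5]. Elementwise product with the kernel and sum: 0·1 + 6·-1 + 12·-1 + 14·-1 + 10·1 + 1·-1 + 5·1.
Output[0,1]: The receptive field on the input at this output position is [2 9 5 / 14 4 11 / 5 2 7]. Elementwise product with the kernel and sum: 2·1 + 9·-1 + 14·-1 + 11·-1 + 5·1 + 2·-1 + 7·1.

-18 -22
2 -1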